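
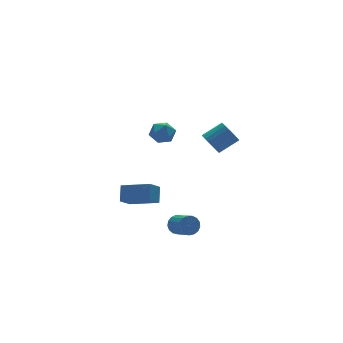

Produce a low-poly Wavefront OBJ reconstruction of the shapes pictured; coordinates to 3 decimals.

v -1.69 2.106 1.776
v -1.356 2.445 1.134
v -1.404 0.935 1.306
v -1.07 1.274 0.664
v -0.722 1.345 1.381
v -0.899 2.068 1.671
v -1.861 1.312 0.769
v -2.038 2.035 1.059
v -1.461 1.954 0.512
v -0.757 1.974 0.89
v -2.003 1.406 1.55
v -1.299 1.426 1.928
v -2.769 2.94 -4.793
v -3.582 2.55 -4.079
v -2.373 3.581 -3.991
v -3.186 3.191 -3.278
v -1.654 1.589 -4.262
v -2.467 1.199 -3.549
v -1.258 2.23 -3.461
v -2.071 1.84 -2.747
v -1.236 -3.23 2.861
v -0.856 -2.961 2.311
v 0.255 -3.1 3.01
v -0.124 -3.37 3.559
v -0.924 -2.714 2.467
v 0.188 -2.853 3.166
v -1.045 -2.557 2.691
v 0.066 -2.696 3.39
v -1.199 -2.516 2.945
v -0.088 -2.655 3.644
v -1.36 -2.599 3.184
v -0.248 -2.738 3.882
v -1.499 -2.791 3.366
v -0.388 -2.93 4.065
v -1.592 -3.059 3.462
v -0.481 -3.198 4.161
v -1.624 -3.356 3.453
v -0.513 -3.495 4.152
v -1.589 -3.632 3.342
v -0.478 -3.771 4.041
v -1.493 -3.838 3.148
v -0.381 -3.978 3.847
v -1.352 -3.94 2.904
v -0.241 -4.079 3.603
v -1.191 -3.918 2.652
v -0.08 -4.057 3.351
v -1.038 -3.778 2.437
v 0.073 -3.917 3.136
v -0.919 -3.543 2.295
v 0.192 -3.682 2.993
v -0.855 -3.254 2.25
v 0.257 -3.393 2.949
v -2.95 -2.864 -2.992
v -2.419 -2.681 -2.705
v -2.34 -3.794 -2.142
v -2.87 -3.976 -2.428
v -2.637 -2.599 -2.513
v -2.557 -3.712 -1.95
v -2.926 -2.578 -2.431
v -2.847 -3.691 -1.867
v -3.221 -2.622 -2.477
v -3.141 -3.735 -1.913
v -3.453 -2.722 -2.641
v -3.374 -3.835 -2.077
v -3.571 -2.854 -2.885
v -3.491 -3.967 -2.322
v -3.546 -2.988 -3.154
v -3.466 -4.101 -2.591
v -3.384 -3.094 -3.386
v -3.305 -4.207 -2.822
v -3.123 -3.147 -3.527
v -3.044 -4.26 -2.964
v -2.822 -3.135 -3.546
v -2.743 -4.248 -2.982
v -2.551 -3.061 -3.438
v -2.471 -4.174 -2.874
v -2.371 -2.942 -3.227
v -2.291 -4.054 -2.664
v -2.323 -2.804 -2.963
v -2.244 -3.917 -2.399
f 1 12 6
f 1 6 2
f 1 2 8
f 1 8 11
f 1 11 12
f 2 6 10
f 6 12 5
f 12 11 3
f 11 8 7
f 8 2 9
f 4 10 5
f 4 5 3
f 4 3 7
f 4 7 9
f 4 9 10
f 5 10 6
f 3 5 12
f 7 3 11
f 9 7 8
f 10 9 2
f 14 16 13
f 17 14 13
f 13 16 15
f 15 17 13
f 14 20 16
f 18 14 17
f 18 20 14
f 16 20 15
f 19 17 15
f 15 20 19
f 19 18 17
f 20 18 19
f 22 21 25
f 22 25 23
f 23 25 26
f 23 26 24
f 25 21 27
f 25 27 26
f 26 27 28
f 26 28 24
f 27 21 29
f 27 29 28
f 28 29 30
f 28 30 24
f 29 21 31
f 29 31 30
f 30 31 32
f 30 32 24
f 31 21 33
f 31 33 32
f 32 33 34
f 32 34 24
f 33 21 35
f 33 35 34
f 34 35 36
f 34 36 24
f 35 21 37
f 35 37 36
f 36 37 38
f 36 38 24
f 37 21 39
f 37 39 38
f 38 39 40
f 38 40 24
f 39 21 41
f 39 41 40
f 40 41 42
f 40 42 24
f 41 21 43
f 41 43 42
f 42 43 44
f 42 44 24
f 43 21 45
f 43 45 44
f 44 45 46
f 44 46 24
f 45 21 47
f 45 47 46
f 46 47 48
f 46 48 24
f 47 21 49
f 47 49 48
f 48 49 50
f 48 50 24
f 49 21 51
f 49 51 50
f 50 51 52
f 50 52 24
f 51 21 22
f 51 22 52
f 52 22 23
f 52 23 24
f 54 53 57
f 54 57 55
f 55 57 58
f 55 58 56
f 57 53 59
f 57 59 58
f 58 59 60
f 58 60 56
f 59 53 61
f 59 61 60
f 60 61 62
f 60 62 56
f 61 53 63
f 61 63 62
f 62 63 64
f 62 64 56
f 63 53 65
f 63 65 64
f 64 65 66
f 64 66 56
f 65 53 67
f 65 67 66
f 66 67 68
f 66 68 56
f 67 53 69
f 67 69 68
f 68 69 70
f 68 70 56
f 69 53 71
f 69 71 70
f 70 71 72
f 70 72 56
f 71 53 73
f 71 73 72
f 72 73 74
f 72 74 56
f 73 53 75
f 73 75 74
f 74 75 76
f 74 76 56
f 75 53 77
f 75 77 76
f 76 77 78
f 76 78 56
f 77 53 79
f 77 79 78
f 78 79 80
f 78 80 56
f 79 53 54
f 79 54 80
f 80 54 55
f 80 55 56



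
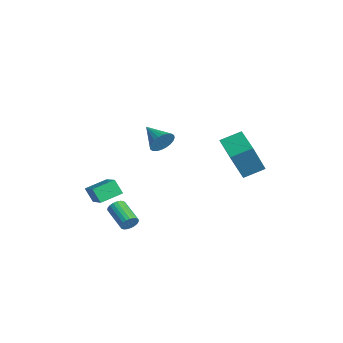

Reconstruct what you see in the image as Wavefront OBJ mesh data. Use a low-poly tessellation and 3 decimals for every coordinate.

v -0.857 -1.243 3.063
v -0.57 -1.572 3.673
v -2.223 -1.557 3.537
v -0.601 -1.296 3.766
v -0.671 -1.012 3.752
v -0.769 -0.764 3.633
v -0.881 -0.588 3.427
v -0.989 -0.512 3.166
v -1.077 -0.548 2.889
v -1.131 -0.689 2.639
v -1.144 -0.915 2.453
v -1.113 -1.19 2.36
v -1.043 -1.474 2.374
v -0.944 -1.723 2.493
v -0.833 -1.898 2.699
v -0.725 -1.974 2.96
v -0.637 -1.939 3.237
v -0.582 -1.797 3.487
v 1.278 -3.895 -1.043
v 1.454 -4.139 -0.631
v 0.077 -4.309 -0.145
v -0.098 -4.065 -0.557
v 1.452 -3.937 -0.565
v 0.075 -4.107 -0.079
v 1.42 -3.728 -0.582
v 0.043 -3.898 -0.097
v 1.364 -3.548 -0.679
v -0.013 -3.718 -0.193
v 1.293 -3.428 -0.839
v -0.084 -3.598 -0.353
v 1.219 -3.389 -1.034
v -0.158 -3.558 -0.548
v 1.156 -3.437 -1.23
v -0.221 -3.607 -0.744
v 1.114 -3.564 -1.394
v -0.263 -3.734 -0.909
v 1.1 -3.749 -1.498
v -0.277 -3.919 -1.012
v 1.117 -3.959 -1.523
v -0.26 -4.129 -1.037
v 1.162 -4.158 -1.464
v -0.215 -4.327 -0.978
v 1.227 -4.311 -1.333
v -0.15 -4.481 -0.847
v 1.301 -4.393 -1.152
v -0.076 -4.562 -0.666
v 1.371 -4.388 -0.952
v -0.006 -4.558 -0.466
v 1.425 -4.299 -0.768
v 0.048 -4.468 -0.282
v -4.209 -4.243 -1.615
v -2.462 -4.456 -0.584
v -4.272 -2.997 -1.252
v -2.524 -3.21 -0.221
v -3.716 -3.99 -2.399
v -1.968 -4.203 -1.368
v -3.778 -2.744 -2.036
v -2.031 -2.957 -1.005
v -1.357 2.894 0.419
v -0.986 1.985 2.388
v -1.173 4.057 0.921
v -0.802 3.148 2.89
v 0.242 2.792 0.07
v 0.613 1.883 2.039
v 0.426 3.955 0.572
v 0.797 3.046 2.541
f 2 1 4
f 2 4 3
f 4 1 5
f 4 5 3
f 5 1 6
f 5 6 3
f 6 1 7
f 6 7 3
f 7 1 8
f 7 8 3
f 8 1 9
f 8 9 3
f 9 1 10
f 9 10 3
f 10 1 11
f 10 11 3
f 11 1 12
f 11 12 3
f 12 1 13
f 12 13 3
f 13 1 14
f 13 14 3
f 14 1 15
f 14 15 3
f 15 1 16
f 15 16 3
f 16 1 17
f 16 17 3
f 17 1 18
f 17 18 3
f 18 1 2
f 18 2 3
f 20 19 23
f 20 23 21
f 21 23 24
f 21 24 22
f 23 19 25
f 23 25 24
f 24 25 26
f 24 26 22
f 25 19 27
f 25 27 26
f 26 27 28
f 26 28 22
f 27 19 29
f 27 29 28
f 28 29 30
f 28 30 22
f 29 19 31
f 29 31 30
f 30 31 32
f 30 32 22
f 31 19 33
f 31 33 32
f 32 33 34
f 32 34 22
f 33 19 35
f 33 35 34
f 34 35 36
f 34 36 22
f 35 19 37
f 35 37 36
f 36 37 38
f 36 38 22
f 37 19 39
f 37 39 38
f 38 39 40
f 38 40 22
f 39 19 41
f 39 41 40
f 40 41 42
f 40 42 22
f 41 19 43
f 41 43 42
f 42 43 44
f 42 44 22
f 43 19 45
f 43 45 44
f 44 45 46
f 44 46 22
f 45 19 47
f 45 47 46
f 46 47 48
f 46 48 22
f 47 19 49
f 47 49 48
f 48 49 50
f 48 50 22
f 49 19 20
f 49 20 50
f 50 20 21
f 50 21 22
f 52 54 51
f 55 52 51
f 51 54 53
f 53 55 51
f 52 58 54
f 56 52 55
f 56 58 52
f 54 58 53
f 57 55 53
f 53 58 57
f 57 56 55
f 58 56 57
f 60 62 59
f 63 60 59
f 59 62 61
f 61 63 59
f 60 66 62
f 64 60 63
f 64 66 60
f 62 66 61
f 65 63 61
f 61 66 65
f 65 64 63
f 66 64 65



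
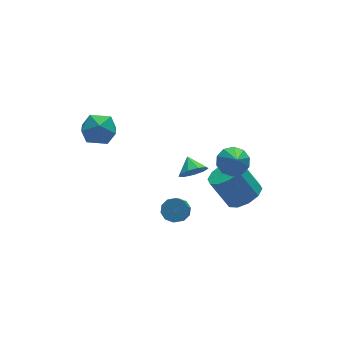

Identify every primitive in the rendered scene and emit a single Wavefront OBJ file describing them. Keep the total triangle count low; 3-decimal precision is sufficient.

v -3.701 1.903 3.071
v -2.68 1.956 3.317
v -3.62 0.204 3.103
v -2.599 0.257 3.349
v -3.324 0.561 4.047
v -3.374 1.611 4.027
v -2.926 0.549 2.393
v -2.976 1.599 2.373
v -2.201 1.119 2.898
v -2.447 1.127 3.92
v -3.853 1.033 2.5
v -4.099 1.041 3.522
v -0.409 -2.169 -1.827
v 0.235 -2.406 -1.691
v -0.366 -3.347 -0.476
v -1.011 -3.111 -0.613
v 0.169 -2.052 -1.45
v -0.433 -2.993 -0.236
v -0.119 -1.744 -1.354
v -0.72 -2.685 -0.139
v -0.517 -1.598 -1.438
v -1.119 -2.539 -0.223
v -0.874 -1.67 -1.671
v -1.476 -2.611 -0.456
v -1.054 -1.933 -1.964
v -1.655 -2.874 -0.749
v -0.987 -2.287 -2.204
v -1.589 -3.228 -0.99
v -0.7 -2.595 -2.301
v -1.301 -3.536 -1.086
v -0.301 -2.741 -2.217
v -0.903 -3.682 -1.002
v 0.056 -2.669 -1.984
v -0.546 -3.61 -0.769
v 3.338 -2.323 -2.185
v 4.105 -1.592 -2.22
v 3.409 -0.787 -0.67
v 2.642 -1.517 -0.635
v 3.596 -1.367 -2.565
v 2.9 -0.562 -1.016
v 2.988 -1.508 -2.765
v 2.292 -0.703 -1.216
v 2.514 -1.959 -2.744
v 1.818 -1.154 -1.194
v 2.355 -2.55 -2.509
v 1.658 -1.744 -0.959
v 2.571 -3.053 -2.15
v 1.875 -2.248 -0.6
v 3.08 -3.278 -1.804
v 2.384 -2.473 -0.255
v 3.688 -3.137 -1.604
v 2.992 -2.332 -0.055
v 4.162 -2.686 -1.626
v 3.466 -1.881 -0.076
v 4.322 -2.096 -1.861
v 3.625 -1.29 -0.311
v 2.282 -2.967 1.813
v 3.004 -2.715 2.208
v 1.978 -3.933 2.987
v 2.609 -2.397 2.368
v 2.09 -2.296 2.316
v 1.644 -2.452 2.072
v 1.442 -2.804 1.729
v 1.561 -3.219 1.419
v 1.956 -3.537 1.259
v 2.475 -3.638 1.311
v 2.921 -3.482 1.555
v 3.123 -3.13 1.898
v 1.93 0.679 -2.343
v 2.609 0.869 -2.781
v 2.01 1.561 -1.837
v 2.145 1.062 -3.046
v 1.582 1.076 -2.982
v 1.181 0.904 -2.619
v 1.131 0.627 -2.126
v 1.455 0.374 -1.734
v 2.001 0.263 -1.628
v 2.515 0.347 -1.855
v 2.754 0.586 -2.311
f 1 12 6
f 1 6 2
f 1 2 8
f 1 8 11
f 1 11 12
f 2 6 10
f 6 12 5
f 12 11 3
f 11 8 7
f 8 2 9
f 4 10 5
f 4 5 3
f 4 3 7
f 4 7 9
f 4 9 10
f 5 10 6
f 3 5 12
f 7 3 11
f 9 7 8
f 10 9 2
f 14 13 17
f 14 17 15
f 15 17 18
f 15 18 16
f 17 13 19
f 17 19 18
f 18 19 20
f 18 20 16
f 19 13 21
f 19 21 20
f 20 21 22
f 20 22 16
f 21 13 23
f 21 23 22
f 22 23 24
f 22 24 16
f 23 13 25
f 23 25 24
f 24 25 26
f 24 26 16
f 25 13 27
f 25 27 26
f 26 27 28
f 26 28 16
f 27 13 29
f 27 29 28
f 28 29 30
f 28 30 16
f 29 13 31
f 29 31 30
f 30 31 32
f 30 32 16
f 31 13 33
f 31 33 32
f 32 33 34
f 32 34 16
f 33 13 14
f 33 14 34
f 34 14 15
f 34 15 16
f 36 35 39
f 36 39 37
f 37 39 40
f 37 40 38
f 39 35 41
f 39 41 40
f 40 41 42
f 40 42 38
f 41 35 43
f 41 43 42
f 42 43 44
f 42 44 38
f 43 35 45
f 43 45 44
f 44 45 46
f 44 46 38
f 45 35 47
f 45 47 46
f 46 47 48
f 46 48 38
f 47 35 49
f 47 49 48
f 48 49 50
f 48 50 38
f 49 35 51
f 49 51 50
f 50 51 52
f 50 52 38
f 51 35 53
f 51 53 52
f 52 53 54
f 52 54 38
f 53 35 55
f 53 55 54
f 54 55 56
f 54 56 38
f 55 35 36
f 55 36 56
f 56 36 37
f 56 37 38
f 58 57 60
f 58 60 59
f 60 57 61
f 60 61 59
f 61 57 62
f 61 62 59
f 62 57 63
f 62 63 59
f 63 57 64
f 63 64 59
f 64 57 65
f 64 65 59
f 65 57 66
f 65 66 59
f 66 57 67
f 66 67 59
f 67 57 68
f 67 68 59
f 68 57 58
f 68 58 59
f 70 69 72
f 70 72 71
f 72 69 73
f 72 73 71
f 73 69 74
f 73 74 71
f 74 69 75
f 74 75 71
f 75 69 76
f 75 76 71
f 76 69 77
f 76 77 71
f 77 69 78
f 77 78 71
f 78 69 79
f 78 79 71
f 79 69 70
f 79 70 71



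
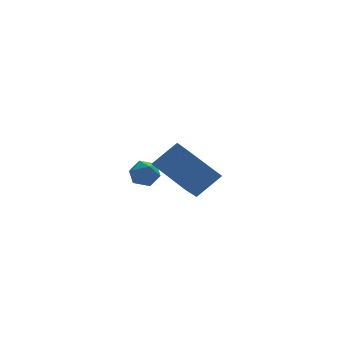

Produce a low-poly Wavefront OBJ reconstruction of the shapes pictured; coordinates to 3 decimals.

v 2.125 3.425 -1.589
v 2.615 3.419 -2.233
v 2.905 2.561 -0.987
v 3.395 2.555 -1.631
v 3.347 3.215 -1.165
v 2.865 3.749 -1.537
v 2.655 2.231 -1.683
v 2.173 2.765 -2.055
v 2.943 2.681 -2.291
v 3.371 3.289 -1.971
v 2.149 2.691 -1.249
v 2.577 3.299 -0.929
v 3.941 -2.394 -0.677
v 3.223 -3.536 0.341
v 2.812 -0.85 0.26
v 2.094 -1.992 1.278
v 5.086 -2.188 0.362
v 4.368 -3.33 1.38
v 3.957 -0.644 1.299
v 3.239 -1.786 2.317
f 1 12 6
f 1 6 2
f 1 2 8
f 1 8 11
f 1 11 12
f 2 6 10
f 6 12 5
f 12 11 3
f 11 8 7
f 8 2 9
f 4 10 5
f 4 5 3
f 4 3 7
f 4 7 9
f 4 9 10
f 5 10 6
f 3 5 12
f 7 3 11
f 9 7 8
f 10 9 2
f 14 16 13
f 17 14 13
f 13 16 15
f 15 17 13
f 14 20 16
f 18 14 17
f 18 20 14
f 16 20 15
f 19 17 15
f 15 20 19
f 19 18 17
f 20 18 19



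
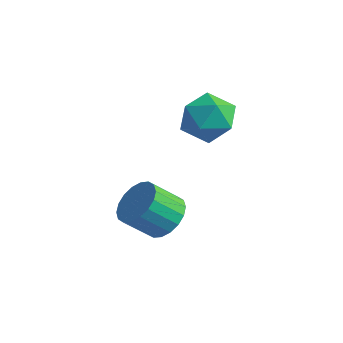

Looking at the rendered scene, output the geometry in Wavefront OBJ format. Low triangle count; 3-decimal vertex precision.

v 0.27 -0.14 -2.219
v 1.09 -0.108 -1.722
v 0.531 -0.988 -0.743
v -0.29 -1.02 -1.241
v 0.866 0.217 -1.557
v 0.307 -0.663 -0.579
v 0.525 0.471 -1.524
v -0.035 -0.409 -0.546
v 0.132 0.604 -1.629
v -0.427 -0.276 -0.65
v -0.233 0.59 -1.85
v -0.792 -0.29 -0.872
v -0.498 0.431 -2.145
v -1.058 -0.449 -1.166
v -0.612 0.159 -2.454
v -1.171 -0.721 -1.476
v -0.551 -0.172 -2.717
v -1.11 -1.052 -1.738
v -0.327 -0.497 -2.881
v -0.886 -1.377 -1.903
v 0.015 -0.751 -2.914
v -0.545 -1.631 -1.936
v 0.407 -0.884 -2.81
v -0.152 -1.764 -1.831
v 0.772 -0.87 -2.588
v 0.213 -1.75 -1.61
v 1.038 -0.711 -2.294
v 0.478 -1.591 -1.315
v 1.151 -0.439 -1.984
v 0.592 -1.319 -1.006
v -0.201 2.836 1.758
v 0.783 2.763 2.298
v -0.183 1.037 1.482
v 0.801 0.964 2.022
v -0.135 1.219 2.591
v -0.147 2.331 2.762
v 0.747 1.469 1.018
v 0.735 2.581 1.189
v 1.369 1.918 1.841
v 0.824 1.764 2.813
v -0.224 2.036 0.967
v -0.769 1.882 1.939
f 2 1 5
f 2 5 3
f 3 5 6
f 3 6 4
f 5 1 7
f 5 7 6
f 6 7 8
f 6 8 4
f 7 1 9
f 7 9 8
f 8 9 10
f 8 10 4
f 9 1 11
f 9 11 10
f 10 11 12
f 10 12 4
f 11 1 13
f 11 13 12
f 12 13 14
f 12 14 4
f 13 1 15
f 13 15 14
f 14 15 16
f 14 16 4
f 15 1 17
f 15 17 16
f 16 17 18
f 16 18 4
f 17 1 19
f 17 19 18
f 18 19 20
f 18 20 4
f 19 1 21
f 19 21 20
f 20 21 22
f 20 22 4
f 21 1 23
f 21 23 22
f 22 23 24
f 22 24 4
f 23 1 25
f 23 25 24
f 24 25 26
f 24 26 4
f 25 1 27
f 25 27 26
f 26 27 28
f 26 28 4
f 27 1 29
f 27 29 28
f 28 29 30
f 28 30 4
f 29 1 2
f 29 2 30
f 30 2 3
f 30 3 4
f 31 42 36
f 31 36 32
f 31 32 38
f 31 38 41
f 31 41 42
f 32 36 40
f 36 42 35
f 42 41 33
f 41 38 37
f 38 32 39
f 34 40 35
f 34 35 33
f 34 33 37
f 34 37 39
f 34 39 40
f 35 40 36
f 33 35 42
f 37 33 41
f 39 37 38
f 40 39 32



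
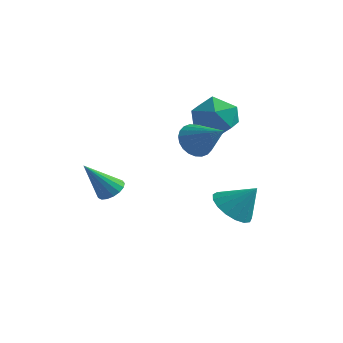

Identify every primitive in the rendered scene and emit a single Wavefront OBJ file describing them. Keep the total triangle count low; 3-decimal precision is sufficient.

v 0.898 0.214 2.152
v 1.301 0.662 1.611
v 2.342 -0.054 3.008
v 1.217 0.881 1.822
v 1.084 0.999 2.084
v 0.922 0.997 2.355
v 0.757 0.876 2.596
v 0.613 0.654 2.769
v 0.513 0.365 2.848
v 0.471 0.053 2.822
v 0.494 -0.235 2.693
v 0.579 -0.454 2.482
v 0.712 -0.572 2.22
v 0.874 -0.57 1.949
v 1.039 -0.449 1.708
v 1.182 -0.227 1.535
v 1.283 0.062 1.456
v 1.324 0.374 1.482
v 1.459 1.817 -1.713
v 2.203 1.928 -2.342
v 2.341 2.183 -0.607
v 2.005 2.354 -2.325
v 1.683 2.656 -2.168
v 1.31 2.766 -1.907
v 0.97 2.659 -1.601
v 0.743 2.359 -1.321
v 0.68 1.935 -1.13
v 0.796 1.484 -1.073
v 1.063 1.11 -1.163
v 1.421 0.897 -1.378
v 1.788 0.895 -1.67
v 2.08 1.105 -1.972
v 2.23 1.478 -2.214
v -1.199 -2.213 -0.096
v -0.775 -1.941 0.248
v -1.741 -3.127 1.296
v -1.008 -1.766 0.273
v -1.284 -1.694 0.212
v -1.541 -1.74 0.082
v -1.719 -1.895 -0.09
v -1.779 -2.123 -0.262
v -1.705 -2.372 -0.397
v -1.516 -2.584 -0.462
v -1.254 -2.711 -0.444
v -0.979 -2.725 -0.345
v -0.755 -2.621 -0.19
v -0.632 -2.424 -0.013
v -0.64 -2.178 0.145
v 0.587 2.693 3.336
v 1.454 2.09 3.452
v -0.114 1.49 2.328
v 0.753 0.887 2.444
v 0.101 1.046 3.268
v 0.535 1.789 3.891
v 0.805 1.791 1.889
v 1.239 2.534 2.512
v 1.589 1.532 2.558
v 1.153 1.072 3.41
v 0.187 2.508 2.37
v -0.249 2.048 3.222
f 2 1 4
f 2 4 3
f 4 1 5
f 4 5 3
f 5 1 6
f 5 6 3
f 6 1 7
f 6 7 3
f 7 1 8
f 7 8 3
f 8 1 9
f 8 9 3
f 9 1 10
f 9 10 3
f 10 1 11
f 10 11 3
f 11 1 12
f 11 12 3
f 12 1 13
f 12 13 3
f 13 1 14
f 13 14 3
f 14 1 15
f 14 15 3
f 15 1 16
f 15 16 3
f 16 1 17
f 16 17 3
f 17 1 18
f 17 18 3
f 18 1 2
f 18 2 3
f 20 19 22
f 20 22 21
f 22 19 23
f 22 23 21
f 23 19 24
f 23 24 21
f 24 19 25
f 24 25 21
f 25 19 26
f 25 26 21
f 26 19 27
f 26 27 21
f 27 19 28
f 27 28 21
f 28 19 29
f 28 29 21
f 29 19 30
f 29 30 21
f 30 19 31
f 30 31 21
f 31 19 32
f 31 32 21
f 32 19 33
f 32 33 21
f 33 19 20
f 33 20 21
f 35 34 37
f 35 37 36
f 37 34 38
f 37 38 36
f 38 34 39
f 38 39 36
f 39 34 40
f 39 40 36
f 40 34 41
f 40 41 36
f 41 34 42
f 41 42 36
f 42 34 43
f 42 43 36
f 43 34 44
f 43 44 36
f 44 34 45
f 44 45 36
f 45 34 46
f 45 46 36
f 46 34 47
f 46 47 36
f 47 34 48
f 47 48 36
f 48 34 35
f 48 35 36
f 49 60 54
f 49 54 50
f 49 50 56
f 49 56 59
f 49 59 60
f 50 54 58
f 54 60 53
f 60 59 51
f 59 56 55
f 56 50 57
f 52 58 53
f 52 53 51
f 52 51 55
f 52 55 57
f 52 57 58
f 53 58 54
f 51 53 60
f 55 51 59
f 57 55 56
f 58 57 50



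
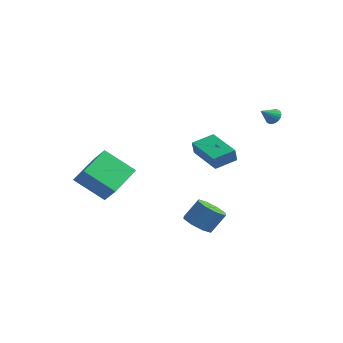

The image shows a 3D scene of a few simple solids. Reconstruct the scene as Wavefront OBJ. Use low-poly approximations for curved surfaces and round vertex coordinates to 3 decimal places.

v 2.713 -1.314 -3.371
v 3.126 -0.716 -3.885
v 3.56 -0.069 -2.783
v 3.147 -0.666 -2.269
v 2.485 -0.536 -3.739
v 2.92 0.112 -2.637
v 1.978 -0.811 -3.377
v 2.413 -0.163 -2.275
v 1.901 -1.381 -3.011
v 2.336 -0.733 -1.91
v 2.3 -1.911 -2.857
v 2.734 -1.264 -1.755
v 2.94 -2.092 -3.003
v 3.375 -1.444 -1.901
v 3.447 -1.817 -3.365
v 3.882 -1.169 -2.263
v 3.524 -1.247 -3.73
v 3.959 -0.599 -2.629
v 0.359 1.365 0.196
v 0.45 1.075 1.001
v 0.844 2.547 0.566
v 0.936 2.257 1.371
v 2.264 0.723 -0.251
v 2.356 0.433 0.554
v 2.75 1.905 0.119
v 2.841 1.615 0.924
v -1.328 -3.749 -1.93
v -2.801 -4.467 -0.666
v -1.569 -1.871 -1.144
v -3.042 -2.589 0.121
v -0.358 -4.031 -0.961
v -1.831 -4.749 0.304
v -0.599 -2.153 -0.174
v -2.072 -2.871 1.09
v 3.846 3.488 2.984
v 4.318 3.294 2.885
v 3.634 2.672 3.576
v 4.354 3.413 3.062
v 4.303 3.545 3.226
v 4.172 3.667 3.347
v 3.985 3.758 3.406
v 3.774 3.802 3.392
v 3.575 3.793 3.308
v 3.423 3.73 3.167
v 3.344 3.626 2.995
v 3.352 3.498 2.821
v 3.445 3.368 2.675
v 3.607 3.259 2.583
v 3.811 3.19 2.56
v 4.02 3.172 2.61
v 4.2 3.209 2.725
f 2 1 5
f 2 5 3
f 3 5 6
f 3 6 4
f 5 1 7
f 5 7 6
f 6 7 8
f 6 8 4
f 7 1 9
f 7 9 8
f 8 9 10
f 8 10 4
f 9 1 11
f 9 11 10
f 10 11 12
f 10 12 4
f 11 1 13
f 11 13 12
f 12 13 14
f 12 14 4
f 13 1 15
f 13 15 14
f 14 15 16
f 14 16 4
f 15 1 17
f 15 17 16
f 16 17 18
f 16 18 4
f 17 1 2
f 17 2 18
f 18 2 3
f 18 3 4
f 20 22 19
f 23 20 19
f 19 22 21
f 21 23 19
f 20 26 22
f 24 20 23
f 24 26 20
f 22 26 21
f 25 23 21
f 21 26 25
f 25 24 23
f 26 24 25
f 28 30 27
f 31 28 27
f 27 30 29
f 29 31 27
f 28 34 30
f 32 28 31
f 32 34 28
f 30 34 29
f 33 31 29
f 29 34 33
f 33 32 31
f 34 32 33
f 36 35 38
f 36 38 37
f 38 35 39
f 38 39 37
f 39 35 40
f 39 40 37
f 40 35 41
f 40 41 37
f 41 35 42
f 41 42 37
f 42 35 43
f 42 43 37
f 43 35 44
f 43 44 37
f 44 35 45
f 44 45 37
f 45 35 46
f 45 46 37
f 46 35 47
f 46 47 37
f 47 35 48
f 47 48 37
f 48 35 49
f 48 49 37
f 49 35 50
f 49 50 37
f 50 35 51
f 50 51 37
f 51 35 36
f 51 36 37



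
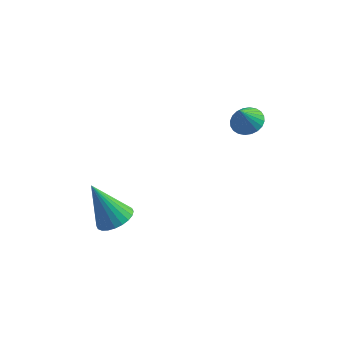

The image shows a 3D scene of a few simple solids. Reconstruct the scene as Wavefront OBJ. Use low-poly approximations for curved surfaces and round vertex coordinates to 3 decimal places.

v -1.026 -3.723 -2.016
v -0.296 -3.755 -1.6
v -2.034 -3.477 -0.224
v -0.322 -3.433 -1.659
v -0.455 -3.156 -1.772
v -0.675 -2.965 -1.922
v -0.949 -2.889 -2.086
v -1.234 -2.94 -2.24
v -1.487 -3.11 -2.359
v -1.67 -3.374 -2.426
v -1.755 -3.69 -2.431
v -1.729 -4.012 -2.372
v -1.596 -4.289 -2.259
v -1.376 -4.48 -2.109
v -1.103 -4.556 -1.945
v -0.818 -4.505 -1.791
v -0.564 -4.335 -1.672
v -0.381 -4.071 -1.605
v 3.855 -1.408 3.251
v 4.362 -1.901 3.187
v 3.605 -1.792 4.229
v 4.503 -1.694 3.305
v 4.545 -1.443 3.414
v 4.483 -1.187 3.499
v 4.325 -0.964 3.546
v 4.095 -0.809 3.548
v 3.829 -0.745 3.505
v 3.567 -0.782 3.423
v 3.349 -0.915 3.315
v 3.208 -1.122 3.197
v 3.165 -1.373 3.088
v 3.228 -1.629 3.003
v 3.386 -1.852 2.956
v 3.616 -2.007 2.954
v 3.882 -2.071 2.998
v 4.144 -2.034 3.079
f 2 1 4
f 2 4 3
f 4 1 5
f 4 5 3
f 5 1 6
f 5 6 3
f 6 1 7
f 6 7 3
f 7 1 8
f 7 8 3
f 8 1 9
f 8 9 3
f 9 1 10
f 9 10 3
f 10 1 11
f 10 11 3
f 11 1 12
f 11 12 3
f 12 1 13
f 12 13 3
f 13 1 14
f 13 14 3
f 14 1 15
f 14 15 3
f 15 1 16
f 15 16 3
f 16 1 17
f 16 17 3
f 17 1 18
f 17 18 3
f 18 1 2
f 18 2 3
f 20 19 22
f 20 22 21
f 22 19 23
f 22 23 21
f 23 19 24
f 23 24 21
f 24 19 25
f 24 25 21
f 25 19 26
f 25 26 21
f 26 19 27
f 26 27 21
f 27 19 28
f 27 28 21
f 28 19 29
f 28 29 21
f 29 19 30
f 29 30 21
f 30 19 31
f 30 31 21
f 31 19 32
f 31 32 21
f 32 19 33
f 32 33 21
f 33 19 34
f 33 34 21
f 34 19 35
f 34 35 21
f 35 19 36
f 35 36 21
f 36 19 20
f 36 20 21



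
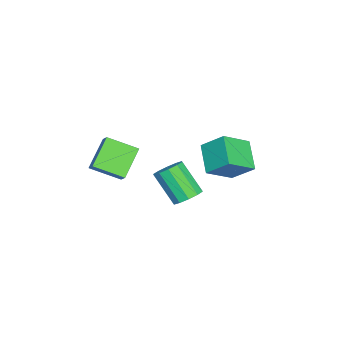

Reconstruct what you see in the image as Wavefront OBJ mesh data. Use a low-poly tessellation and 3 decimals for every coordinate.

v 1.899 3.943 0.7
v 0.503 3.285 1.719
v 2.084 5.168 1.744
v 0.687 4.509 2.763
v 3.113 2.911 1.697
v 1.716 2.252 2.716
v 3.297 4.135 2.741
v 1.901 3.477 3.76
v 2.368 -1.772 -0.233
v 2.713 -3.392 0.569
v 0.802 -1.496 0.997
v 1.147 -3.116 1.798
v 2.853 -1.404 0.302
v 3.198 -3.024 1.103
v 1.287 -1.128 1.531
v 1.632 -2.748 2.333
v 1.063 1.421 -1.916
v 1.791 1.668 -1.469
v 1.206 0.406 0.183
v 0.477 0.159 -0.264
v 1.388 2.02 -1.344
v 0.803 0.758 0.309
v 0.86 2.143 -1.437
v 0.275 0.881 0.216
v 0.409 1.99 -1.713
v -0.176 0.728 -0.061
v 0.208 1.62 -2.067
v -0.377 0.358 -0.414
v 0.334 1.174 -2.363
v -0.251 -0.088 -0.711
v 0.737 0.822 -2.489
v 0.152 -0.44 -0.836
v 1.265 0.699 -2.396
v 0.68 -0.563 -0.743
v 1.716 0.852 -2.119
v 1.131 -0.41 -0.467
v 1.917 1.222 -1.766
v 1.332 -0.04 -0.113
f 2 4 1
f 5 2 1
f 1 4 3
f 3 5 1
f 2 8 4
f 6 2 5
f 6 8 2
f 4 8 3
f 7 5 3
f 3 8 7
f 7 6 5
f 8 6 7
f 10 12 9
f 13 10 9
f 9 12 11
f 11 13 9
f 10 16 12
f 14 10 13
f 14 16 10
f 12 16 11
f 15 13 11
f 11 16 15
f 15 14 13
f 16 14 15
f 18 17 21
f 18 21 19
f 19 21 22
f 19 22 20
f 21 17 23
f 21 23 22
f 22 23 24
f 22 24 20
f 23 17 25
f 23 25 24
f 24 25 26
f 24 26 20
f 25 17 27
f 25 27 26
f 26 27 28
f 26 28 20
f 27 17 29
f 27 29 28
f 28 29 30
f 28 30 20
f 29 17 31
f 29 31 30
f 30 31 32
f 30 32 20
f 31 17 33
f 31 33 32
f 32 33 34
f 32 34 20
f 33 17 35
f 33 35 34
f 34 35 36
f 34 36 20
f 35 17 37
f 35 37 36
f 36 37 38
f 36 38 20
f 37 17 18
f 37 18 38
f 38 18 19
f 38 19 20



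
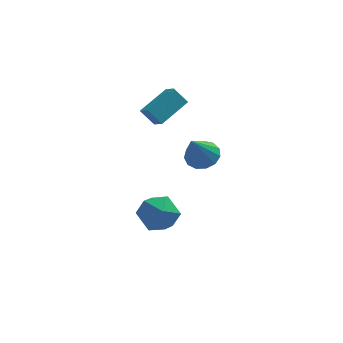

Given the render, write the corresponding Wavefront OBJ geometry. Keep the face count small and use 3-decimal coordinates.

v -2.58 2.309 2.276
v -2.242 1.683 2.723
v -3.221 2.52 3.054
v -2.883 1.894 3.502
v -1.377 3.446 2.958
v -1.039 2.82 3.406
v -2.018 3.657 3.737
v -1.68 3.031 4.184
v -0.589 -1.384 2.713
v 0.174 -1.669 2.806
v -1.111 -2.276 4.247
v 0.156 -1.268 3.034
v -0.098 -0.903 3.16
v -0.508 -0.691 3.143
v -0.944 -0.699 2.991
v -1.267 -0.924 2.75
v -1.375 -1.296 2.497
v -1.234 -1.695 2.313
v -0.888 -1.996 2.256
v -0.447 -2.102 2.344
v -0.051 -1.98 2.549
v -2.743 1.218 -1.976
v -1.72 1.011 -2.397
v -3.22 -0.511 -2.283
v -2.197 -0.718 -2.704
v -2.322 -0.513 -1.605
v -2.027 0.556 -1.415
v -2.913 -0.056 -3.265
v -2.618 1.013 -3.075
v -1.826 0.224 -3.194
v -1.46 -0.059 -2.168
v -3.48 0.559 -2.512
v -3.114 0.276 -1.486
f 2 4 1
f 5 2 1
f 1 4 3
f 3 5 1
f 2 8 4
f 6 2 5
f 6 8 2
f 4 8 3
f 7 5 3
f 3 8 7
f 7 6 5
f 8 6 7
f 10 9 12
f 10 12 11
f 12 9 13
f 12 13 11
f 13 9 14
f 13 14 11
f 14 9 15
f 14 15 11
f 15 9 16
f 15 16 11
f 16 9 17
f 16 17 11
f 17 9 18
f 17 18 11
f 18 9 19
f 18 19 11
f 19 9 20
f 19 20 11
f 20 9 21
f 20 21 11
f 21 9 10
f 21 10 11
f 22 33 27
f 22 27 23
f 22 23 29
f 22 29 32
f 22 32 33
f 23 27 31
f 27 33 26
f 33 32 24
f 32 29 28
f 29 23 30
f 25 31 26
f 25 26 24
f 25 24 28
f 25 28 30
f 25 30 31
f 26 31 27
f 24 26 33
f 28 24 32
f 30 28 29
f 31 30 23



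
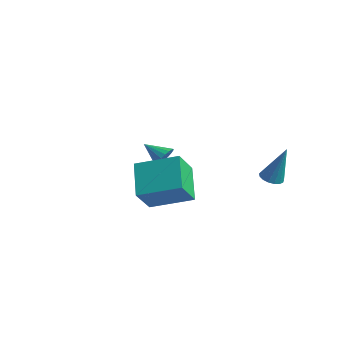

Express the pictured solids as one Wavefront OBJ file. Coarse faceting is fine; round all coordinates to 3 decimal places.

v 0.628 -4.212 1.847
v 0.887 -5.221 3.101
v -0.6 -3.217 2.901
v -0.34 -4.225 4.155
v 2.18 -2.995 2.505
v 2.44 -4.003 3.759
v 0.953 -1.999 3.559
v 1.212 -3.008 4.813
v 2.922 0.939 2.65
v 3.43 1.146 2.462
v 3.478 1.281 4.53
v 3.266 1.37 2.47
v 3.023 1.495 2.519
v 2.757 1.492 2.598
v 2.529 1.363 2.689
v 2.391 1.137 2.771
v 2.374 0.865 2.825
v 2.483 0.61 2.84
v 2.693 0.431 2.81
v 2.955 0.367 2.744
v 3.21 0.435 2.657
v 3.398 0.618 2.568
v 3.478 0.875 2.497
v -2.871 -0.096 1.938
v -2.515 -0.382 2.386
v -3.909 -0.444 2.542
v -2.544 -0.118 2.488
v -2.638 0.151 2.481
v -2.779 0.371 2.367
v -2.937 0.498 2.167
v -3.083 0.508 1.923
v -3.186 0.398 1.681
v -3.227 0.191 1.491
v -3.198 -0.074 1.389
v -3.104 -0.343 1.396
v -2.964 -0.562 1.51
v -2.805 -0.69 1.709
v -2.659 -0.7 1.954
v -2.556 -0.59 2.196
f 2 4 1
f 5 2 1
f 1 4 3
f 3 5 1
f 2 8 4
f 6 2 5
f 6 8 2
f 4 8 3
f 7 5 3
f 3 8 7
f 7 6 5
f 8 6 7
f 10 9 12
f 10 12 11
f 12 9 13
f 12 13 11
f 13 9 14
f 13 14 11
f 14 9 15
f 14 15 11
f 15 9 16
f 15 16 11
f 16 9 17
f 16 17 11
f 17 9 18
f 17 18 11
f 18 9 19
f 18 19 11
f 19 9 20
f 19 20 11
f 20 9 21
f 20 21 11
f 21 9 22
f 21 22 11
f 22 9 23
f 22 23 11
f 23 9 10
f 23 10 11
f 25 24 27
f 25 27 26
f 27 24 28
f 27 28 26
f 28 24 29
f 28 29 26
f 29 24 30
f 29 30 26
f 30 24 31
f 30 31 26
f 31 24 32
f 31 32 26
f 32 24 33
f 32 33 26
f 33 24 34
f 33 34 26
f 34 24 35
f 34 35 26
f 35 24 36
f 35 36 26
f 36 24 37
f 36 37 26
f 37 24 38
f 37 38 26
f 38 24 39
f 38 39 26
f 39 24 25
f 39 25 26



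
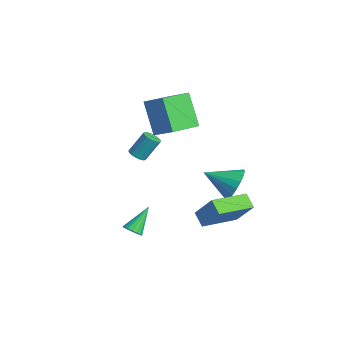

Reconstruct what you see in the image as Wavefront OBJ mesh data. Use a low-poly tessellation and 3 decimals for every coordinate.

v -3.356 0.247 -1.141
v -2.951 -0.045 -0.965
v -2.878 0.781 0.237
v -3.284 1.073 0.061
v -2.839 0.139 -1.098
v -2.766 0.965 0.104
v -2.846 0.349 -1.242
v -2.773 1.175 -0.04
v -2.97 0.535 -1.362
v -2.897 1.361 -0.16
v -3.182 0.655 -1.431
v -3.11 1.481 -0.23
v -3.434 0.681 -1.435
v -3.362 1.507 -0.233
v -3.669 0.608 -1.37
v -3.596 1.434 -0.169
v -3.832 0.453 -1.254
v -3.759 1.279 -0.052
v -3.885 0.25 -1.111
v -3.813 1.076 0.091
v -3.818 0.047 -0.975
v -3.746 0.873 0.226
v -3.645 -0.111 -0.877
v -3.572 0.715 0.324
v -3.406 -0.186 -0.84
v -3.333 0.64 0.362
v -3.155 -0.163 -0.871
v -3.083 0.663 0.33
v 2.905 -2.792 -1.793
v 3.4 -2.576 -1.775
v 2.375 -1.668 -0.707
v 3.283 -2.447 -1.965
v 3.08 -2.397 -2.117
v 2.836 -2.437 -2.194
v 2.609 -2.558 -2.179
v 2.449 -2.733 -2.076
v 2.394 -2.922 -1.908
v 2.456 -3.08 -1.714
v 2.62 -3.173 -1.537
v 2.851 -3.178 -1.42
v 3.093 -3.095 -1.388
v 3.293 -2.942 -1.448
v 3.403 -2.755 -1.588
v -0.567 4.527 -2.949
v 0.191 4.449 -2.184
v -1.493 3.153 -2.171
v -0.118 4.765 -1.996
v -0.517 5.033 -1.997
v -0.926 5.201 -2.186
v -1.263 5.236 -2.526
v -1.463 5.13 -2.95
v -1.485 4.904 -3.374
v -1.326 4.604 -3.714
v -1.016 4.289 -3.902
v -0.617 4.02 -3.902
v -0.209 3.852 -3.713
v 0.129 3.818 -3.372
v 0.329 3.923 -2.948
v 0.351 4.149 -2.524
v 2.132 0.923 -2.153
v 3.098 1.361 -0.698
v 1.781 3.007 -2.547
v 2.746 3.445 -1.092
v 2.894 0.955 -2.668
v 3.859 1.393 -1.213
v 2.542 3.039 -3.062
v 3.508 3.477 -1.607
v -3.762 0.818 2.541
v -2.712 1.399 3.261
v -4.441 2.62 2.077
v -3.39 3.201 2.798
v -2.53 0.819 0.742
v -1.479 1.4 1.463
v -3.208 2.621 0.279
v -2.158 3.202 0.999
f 2 1 5
f 2 5 3
f 3 5 6
f 3 6 4
f 5 1 7
f 5 7 6
f 6 7 8
f 6 8 4
f 7 1 9
f 7 9 8
f 8 9 10
f 8 10 4
f 9 1 11
f 9 11 10
f 10 11 12
f 10 12 4
f 11 1 13
f 11 13 12
f 12 13 14
f 12 14 4
f 13 1 15
f 13 15 14
f 14 15 16
f 14 16 4
f 15 1 17
f 15 17 16
f 16 17 18
f 16 18 4
f 17 1 19
f 17 19 18
f 18 19 20
f 18 20 4
f 19 1 21
f 19 21 20
f 20 21 22
f 20 22 4
f 21 1 23
f 21 23 22
f 22 23 24
f 22 24 4
f 23 1 25
f 23 25 24
f 24 25 26
f 24 26 4
f 25 1 27
f 25 27 26
f 26 27 28
f 26 28 4
f 27 1 2
f 27 2 28
f 28 2 3
f 28 3 4
f 30 29 32
f 30 32 31
f 32 29 33
f 32 33 31
f 33 29 34
f 33 34 31
f 34 29 35
f 34 35 31
f 35 29 36
f 35 36 31
f 36 29 37
f 36 37 31
f 37 29 38
f 37 38 31
f 38 29 39
f 38 39 31
f 39 29 40
f 39 40 31
f 40 29 41
f 40 41 31
f 41 29 42
f 41 42 31
f 42 29 43
f 42 43 31
f 43 29 30
f 43 30 31
f 45 44 47
f 45 47 46
f 47 44 48
f 47 48 46
f 48 44 49
f 48 49 46
f 49 44 50
f 49 50 46
f 50 44 51
f 50 51 46
f 51 44 52
f 51 52 46
f 52 44 53
f 52 53 46
f 53 44 54
f 53 54 46
f 54 44 55
f 54 55 46
f 55 44 56
f 55 56 46
f 56 44 57
f 56 57 46
f 57 44 58
f 57 58 46
f 58 44 59
f 58 59 46
f 59 44 45
f 59 45 46
f 61 63 60
f 64 61 60
f 60 63 62
f 62 64 60
f 61 67 63
f 65 61 64
f 65 67 61
f 63 67 62
f 66 64 62
f 62 67 66
f 66 65 64
f 67 65 66
f 69 71 68
f 72 69 68
f 68 71 70
f 70 72 68
f 69 75 71
f 73 69 72
f 73 75 69
f 71 75 70
f 74 72 70
f 70 75 74
f 74 73 72
f 75 73 74



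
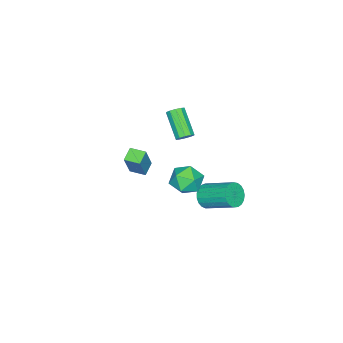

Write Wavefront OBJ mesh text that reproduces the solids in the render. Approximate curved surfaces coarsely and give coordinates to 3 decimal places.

v -0.63 0.453 2.104
v -0.155 0.393 2.375
v -0.995 -0.774 3.587
v -1.47 -0.713 3.316
v -0.322 0.655 2.512
v -1.162 -0.511 3.724
v -0.606 0.841 2.494
v -1.446 -0.326 3.705
v -0.899 0.878 2.326
v -1.74 -0.288 3.538
v -1.09 0.753 2.074
v -1.93 -0.413 3.286
v -1.105 0.514 1.833
v -1.945 -0.653 3.045
v -0.938 0.251 1.696
v -1.778 -0.915 2.908
v -0.654 0.066 1.715
v -1.494 -1.101 2.926
v -0.36 0.028 1.882
v -1.201 -1.138 3.094
v -0.17 0.153 2.134
v -1.01 -1.013 3.346
v 1.265 2.836 1.292
v 2.243 2.815 1.648
v 1.517 1.365 0.512
v 2.495 1.344 0.868
v 1.699 1.226 1.528
v 1.543 2.135 2.01
v 2.217 2.045 0.15
v 2.061 2.954 0.632
v 2.831 2.326 0.942
v 2.511 1.82 1.794
v 1.249 2.36 0.366
v 0.929 1.854 1.218
v 0.503 2.534 -1.217
v 1.054 2.818 -1.738
v 1.069 4.611 -0.743
v 0.517 4.326 -0.223
v 0.765 2.904 -1.888
v 0.78 4.696 -0.894
v 0.431 2.926 -1.923
v 0.446 4.718 -0.928
v 0.109 2.88 -1.835
v 0.124 4.672 -0.84
v -0.145 2.774 -1.641
v -0.13 4.566 -0.646
v -0.287 2.627 -1.373
v -0.272 4.419 -0.378
v -0.292 2.463 -1.078
v -0.278 4.256 -0.084
v -0.16 2.312 -0.808
v -0.146 4.105 0.187
v 0.086 2.199 -0.608
v 0.101 3.992 0.386
v 0.405 2.144 -0.514
v 0.42 3.937 0.481
v 0.741 2.157 -0.541
v 0.755 3.949 0.454
v 1.035 2.234 -0.685
v 1.05 4.027 0.309
v 1.237 2.364 -0.921
v 1.252 4.156 0.073
v 1.313 2.522 -1.209
v 1.327 4.315 -0.214
v 1.248 2.683 -1.498
v 1.262 4.476 -0.503
v -3.306 -4.594 -4.252
v -2.537 -4.474 -2.551
v -3.457 -3.595 -4.254
v -2.689 -3.475 -2.553
v -2.451 -4.465 -4.647
v -1.683 -4.345 -2.946
v -2.603 -3.466 -4.649
v -1.834 -3.346 -2.948
f 2 1 5
f 2 5 3
f 3 5 6
f 3 6 4
f 5 1 7
f 5 7 6
f 6 7 8
f 6 8 4
f 7 1 9
f 7 9 8
f 8 9 10
f 8 10 4
f 9 1 11
f 9 11 10
f 10 11 12
f 10 12 4
f 11 1 13
f 11 13 12
f 12 13 14
f 12 14 4
f 13 1 15
f 13 15 14
f 14 15 16
f 14 16 4
f 15 1 17
f 15 17 16
f 16 17 18
f 16 18 4
f 17 1 19
f 17 19 18
f 18 19 20
f 18 20 4
f 19 1 21
f 19 21 20
f 20 21 22
f 20 22 4
f 21 1 2
f 21 2 22
f 22 2 3
f 22 3 4
f 23 34 28
f 23 28 24
f 23 24 30
f 23 30 33
f 23 33 34
f 24 28 32
f 28 34 27
f 34 33 25
f 33 30 29
f 30 24 31
f 26 32 27
f 26 27 25
f 26 25 29
f 26 29 31
f 26 31 32
f 27 32 28
f 25 27 34
f 29 25 33
f 31 29 30
f 32 31 24
f 36 35 39
f 36 39 37
f 37 39 40
f 37 40 38
f 39 35 41
f 39 41 40
f 40 41 42
f 40 42 38
f 41 35 43
f 41 43 42
f 42 43 44
f 42 44 38
f 43 35 45
f 43 45 44
f 44 45 46
f 44 46 38
f 45 35 47
f 45 47 46
f 46 47 48
f 46 48 38
f 47 35 49
f 47 49 48
f 48 49 50
f 48 50 38
f 49 35 51
f 49 51 50
f 50 51 52
f 50 52 38
f 51 35 53
f 51 53 52
f 52 53 54
f 52 54 38
f 53 35 55
f 53 55 54
f 54 55 56
f 54 56 38
f 55 35 57
f 55 57 56
f 56 57 58
f 56 58 38
f 57 35 59
f 57 59 58
f 58 59 60
f 58 60 38
f 59 35 61
f 59 61 60
f 60 61 62
f 60 62 38
f 61 35 63
f 61 63 62
f 62 63 64
f 62 64 38
f 63 35 65
f 63 65 64
f 64 65 66
f 64 66 38
f 65 35 36
f 65 36 66
f 66 36 37
f 66 37 38
f 68 70 67
f 71 68 67
f 67 70 69
f 69 71 67
f 68 74 70
f 72 68 71
f 72 74 68
f 70 74 69
f 73 71 69
f 69 74 73
f 73 72 71
f 74 72 73



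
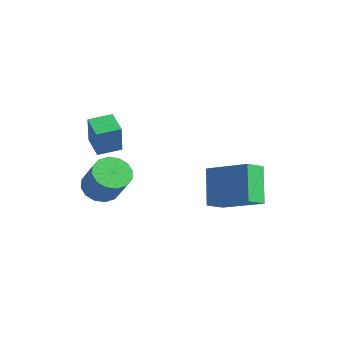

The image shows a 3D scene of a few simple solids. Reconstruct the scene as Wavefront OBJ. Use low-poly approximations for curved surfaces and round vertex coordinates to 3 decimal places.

v 0.145 -2.045 2.042
v 0.41 -2.245 3.185
v 0.391 -1.247 2.125
v 0.656 -1.446 3.267
v 0.964 -2.274 1.813
v 1.229 -2.473 2.955
v 1.21 -1.475 1.895
v 1.475 -1.675 3.038
v 1.796 2.165 -0.2
v 1.856 1.44 0.219
v 3.258 2.715 0.544
v 3.317 1.99 0.963
v 2.603 1.57 -1.343
v 2.662 0.845 -0.924
v 4.064 2.12 -0.599
v 4.124 1.395 -0.18
v 0.637 -1.931 0.034
v 1.158 -2.136 -0.369
v 1.964 -2.234 0.722
v 1.443 -2.029 1.126
v 1.185 -1.78 -0.357
v 1.991 -1.878 0.735
v 1.065 -1.464 -0.24
v 1.871 -1.562 0.852
v 0.83 -1.274 -0.049
v 1.636 -1.372 1.042
v 0.544 -1.26 0.163
v 1.349 -1.358 1.255
v 0.282 -1.425 0.342
v 1.088 -1.523 1.433
v 0.116 -1.726 0.438
v 0.922 -1.824 1.529
v 0.089 -2.082 0.425
v 0.895 -2.18 1.517
v 0.209 -2.398 0.308
v 1.015 -2.496 1.4
v 0.444 -2.588 0.118
v 1.25 -2.686 1.209
v 0.731 -2.602 -0.095
v 1.536 -2.7 0.997
v 0.992 -2.437 -0.273
v 1.798 -2.535 0.818
f 2 4 1
f 5 2 1
f 1 4 3
f 3 5 1
f 2 8 4
f 6 2 5
f 6 8 2
f 4 8 3
f 7 5 3
f 3 8 7
f 7 6 5
f 8 6 7
f 10 12 9
f 13 10 9
f 9 12 11
f 11 13 9
f 10 16 12
f 14 10 13
f 14 16 10
f 12 16 11
f 15 13 11
f 11 16 15
f 15 14 13
f 16 14 15
f 18 17 21
f 18 21 19
f 19 21 22
f 19 22 20
f 21 17 23
f 21 23 22
f 22 23 24
f 22 24 20
f 23 17 25
f 23 25 24
f 24 25 26
f 24 26 20
f 25 17 27
f 25 27 26
f 26 27 28
f 26 28 20
f 27 17 29
f 27 29 28
f 28 29 30
f 28 30 20
f 29 17 31
f 29 31 30
f 30 31 32
f 30 32 20
f 31 17 33
f 31 33 32
f 32 33 34
f 32 34 20
f 33 17 35
f 33 35 34
f 34 35 36
f 34 36 20
f 35 17 37
f 35 37 36
f 36 37 38
f 36 38 20
f 37 17 39
f 37 39 38
f 38 39 40
f 38 40 20
f 39 17 41
f 39 41 40
f 40 41 42
f 40 42 20
f 41 17 18
f 41 18 42
f 42 18 19
f 42 19 20



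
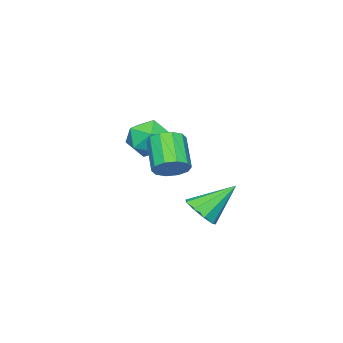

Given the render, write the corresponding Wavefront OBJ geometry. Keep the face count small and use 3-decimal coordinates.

v 1.595 2.032 -4.359
v 1.982 1.748 -3.836
v 0.705 2.808 -3.281
v 2.178 2.17 -3.978
v 2.101 2.526 -4.298
v 1.787 2.652 -4.647
v 1.384 2.487 -4.862
v 1.079 2.109 -4.841
v 1.016 1.695 -4.595
v 1.224 1.439 -4.239
v 1.606 1.46 -3.939
v -1.896 -2.003 -2.608
v -1.581 -1.62 -3.365
v -0.539 -2.42 -2.255
v -0.224 -2.037 -3.012
v -0.541 -1.52 -2.341
v -1.379 -1.262 -2.559
v -0.741 -2.778 -3.061
v -1.579 -2.52 -3.279
v -0.867 -2.099 -3.644
v -0.744 -1.322 -3.2
v -1.376 -2.718 -2.42
v -1.253 -1.941 -1.976
v 0.683 0.225 -3.155
v 1.167 0.296 -2.698
v 0.401 -0.473 -1.767
v -0.083 -0.545 -2.225
v 0.902 0.612 -2.655
v 0.136 -0.157 -1.724
v 0.554 0.78 -2.803
v -0.212 0.01 -1.872
v 0.255 0.735 -3.086
v -0.511 -0.034 -2.155
v 0.119 0.496 -3.395
v -0.647 -0.273 -2.464
v 0.199 0.153 -3.613
v -0.567 -0.616 -2.682
v 0.464 -0.163 -3.656
v -0.302 -0.932 -2.725
v 0.812 -0.33 -3.508
v 0.046 -1.1 -2.577
v 1.111 -0.286 -3.225
v 0.345 -1.055 -2.294
v 1.247 -0.047 -2.916
v 0.481 -0.816 -1.985
f 2 1 4
f 2 4 3
f 4 1 5
f 4 5 3
f 5 1 6
f 5 6 3
f 6 1 7
f 6 7 3
f 7 1 8
f 7 8 3
f 8 1 9
f 8 9 3
f 9 1 10
f 9 10 3
f 10 1 11
f 10 11 3
f 11 1 2
f 11 2 3
f 12 23 17
f 12 17 13
f 12 13 19
f 12 19 22
f 12 22 23
f 13 17 21
f 17 23 16
f 23 22 14
f 22 19 18
f 19 13 20
f 15 21 16
f 15 16 14
f 15 14 18
f 15 18 20
f 15 20 21
f 16 21 17
f 14 16 23
f 18 14 22
f 20 18 19
f 21 20 13
f 25 24 28
f 25 28 26
f 26 28 29
f 26 29 27
f 28 24 30
f 28 30 29
f 29 30 31
f 29 31 27
f 30 24 32
f 30 32 31
f 31 32 33
f 31 33 27
f 32 24 34
f 32 34 33
f 33 34 35
f 33 35 27
f 34 24 36
f 34 36 35
f 35 36 37
f 35 37 27
f 36 24 38
f 36 38 37
f 37 38 39
f 37 39 27
f 38 24 40
f 38 40 39
f 39 40 41
f 39 41 27
f 40 24 42
f 40 42 41
f 41 42 43
f 41 43 27
f 42 24 44
f 42 44 43
f 43 44 45
f 43 45 27
f 44 24 25
f 44 25 45
f 45 25 26
f 45 26 27



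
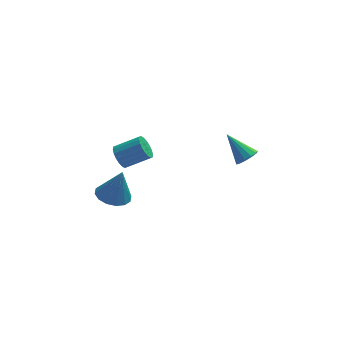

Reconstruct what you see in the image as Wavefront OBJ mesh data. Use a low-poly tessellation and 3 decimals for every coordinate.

v -3.907 -2.984 -0.473
v -3.313 -2.544 -0.648
v -3.513 -2.956 0.933
v -3.606 -2.293 -0.571
v -3.98 -2.227 -0.467
v -4.334 -2.364 -0.365
v -4.574 -2.667 -0.292
v -4.635 -3.055 -0.267
v -4.502 -3.424 -0.297
v -4.209 -3.675 -0.375
v -3.835 -3.74 -0.478
v -3.481 -3.603 -0.58
v -3.24 -3.301 -0.654
v -3.179 -2.913 -0.678
v 1.807 -0.175 -1.033
v 2.276 -0.048 -0.755
v 1.033 0.535 -0.047
v 2.229 0.186 -0.961
v 2.047 0.305 -1.19
v 1.789 0.272 -1.369
v 1.537 0.097 -1.441
v 1.37 -0.164 -1.383
v 1.342 -0.429 -1.214
v 1.462 -0.614 -0.988
v 1.691 -0.659 -0.775
v 1.957 -0.55 -0.645
v 2.175 -0.323 -0.637
v -3.356 1.999 -2.506
v -3.087 2.258 -2.988
v -1.974 2.24 -2.376
v -2.244 1.981 -1.894
v -3.165 2.472 -2.84
v -2.052 2.454 -2.229
v -3.28 2.592 -2.626
v -2.168 2.574 -2.015
v -3.411 2.595 -2.389
v -2.298 2.577 -1.777
v -3.531 2.48 -2.174
v -2.418 2.462 -1.562
v -3.616 2.27 -2.025
v -2.504 2.252 -1.413
v -3.65 2.006 -1.971
v -2.537 1.988 -1.36
v -3.626 1.74 -2.024
v -2.513 1.722 -1.412
v -3.548 1.526 -2.171
v -2.435 1.508 -1.56
v -3.432 1.406 -2.385
v -2.32 1.388 -1.774
v -3.302 1.403 -2.623
v -2.189 1.385 -2.011
v -3.182 1.518 -2.838
v -2.069 1.5 -2.226
v -3.096 1.728 -2.987
v -1.984 1.71 -2.375
v -3.063 1.992 -3.04
v -1.95 1.974 -2.429
f 2 1 4
f 2 4 3
f 4 1 5
f 4 5 3
f 5 1 6
f 5 6 3
f 6 1 7
f 6 7 3
f 7 1 8
f 7 8 3
f 8 1 9
f 8 9 3
f 9 1 10
f 9 10 3
f 10 1 11
f 10 11 3
f 11 1 12
f 11 12 3
f 12 1 13
f 12 13 3
f 13 1 14
f 13 14 3
f 14 1 2
f 14 2 3
f 16 15 18
f 16 18 17
f 18 15 19
f 18 19 17
f 19 15 20
f 19 20 17
f 20 15 21
f 20 21 17
f 21 15 22
f 21 22 17
f 22 15 23
f 22 23 17
f 23 15 24
f 23 24 17
f 24 15 25
f 24 25 17
f 25 15 26
f 25 26 17
f 26 15 27
f 26 27 17
f 27 15 16
f 27 16 17
f 29 28 32
f 29 32 30
f 30 32 33
f 30 33 31
f 32 28 34
f 32 34 33
f 33 34 35
f 33 35 31
f 34 28 36
f 34 36 35
f 35 36 37
f 35 37 31
f 36 28 38
f 36 38 37
f 37 38 39
f 37 39 31
f 38 28 40
f 38 40 39
f 39 40 41
f 39 41 31
f 40 28 42
f 40 42 41
f 41 42 43
f 41 43 31
f 42 28 44
f 42 44 43
f 43 44 45
f 43 45 31
f 44 28 46
f 44 46 45
f 45 46 47
f 45 47 31
f 46 28 48
f 46 48 47
f 47 48 49
f 47 49 31
f 48 28 50
f 48 50 49
f 49 50 51
f 49 51 31
f 50 28 52
f 50 52 51
f 51 52 53
f 51 53 31
f 52 28 54
f 52 54 53
f 53 54 55
f 53 55 31
f 54 28 56
f 54 56 55
f 55 56 57
f 55 57 31
f 56 28 29
f 56 29 57
f 57 29 30
f 57 30 31



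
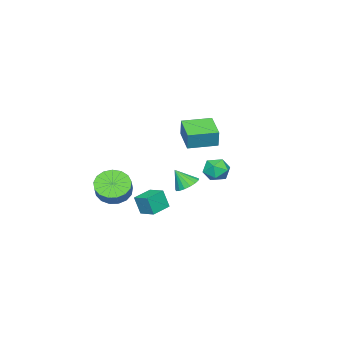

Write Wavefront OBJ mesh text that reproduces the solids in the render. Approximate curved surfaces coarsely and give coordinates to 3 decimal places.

v -1.261 0.127 -3.355
v -0.922 -0.413 -3.769
v -1.019 -0.527 -2.305
v -0.652 -0.183 -3.688
v -0.521 0.118 -3.53
v -0.56 0.421 -3.333
v -0.76 0.656 -3.14
v -1.074 0.771 -2.997
v -1.431 0.737 -2.936
v -1.749 0.564 -2.97
v -1.955 0.291 -3.093
v -2.002 -0.02 -3.276
v -1.879 -0.297 -3.477
v -1.615 -0.477 -3.65
v -1.269 -0.519 -3.755
v -3.756 -1.921 -0.856
v -3.506 -1.724 0.27
v -5.007 -0.685 -0.795
v -4.757 -0.488 0.331
v -2.623 -0.752 -1.311
v -2.373 -0.555 -0.185
v -3.874 0.484 -1.25
v -3.624 0.681 -0.124
v 1.965 -2.474 -3.159
v 2.782 -2.729 -3.714
v 3.512 -2.3 -2.835
v 2.695 -2.046 -2.281
v 2.683 -2.272 -3.855
v 3.413 -1.843 -2.976
v 2.42 -1.861 -3.836
v 3.15 -1.433 -2.957
v 2.052 -1.591 -3.662
v 2.782 -1.163 -2.784
v 1.665 -1.523 -3.373
v 2.394 -1.095 -2.495
v 1.346 -1.673 -3.035
v 2.076 -1.245 -2.157
v 1.169 -2.007 -2.726
v 1.899 -1.578 -1.847
v 1.174 -2.447 -2.516
v 1.904 -2.019 -1.637
v 1.361 -2.894 -2.453
v 2.091 -2.466 -1.574
v 1.686 -3.245 -2.552
v 2.416 -2.816 -1.673
v 2.075 -3.419 -2.79
v 2.805 -2.99 -1.911
v 2.439 -3.376 -3.113
v 3.169 -2.948 -2.234
v 2.694 -3.127 -3.446
v 3.424 -2.699 -2.568
v 2.542 0.643 -3.247
v 2.636 0.309 -2.14
v 2.754 1.603 -2.976
v 2.849 1.269 -1.869
v 3.711 0.431 -3.411
v 3.806 0.097 -2.304
v 3.924 1.391 -3.14
v 4.018 1.057 -2.033
v -0.394 3.221 -1.139
v 0.08 2.618 -0.794
v -1.06 2.282 -1.866
v -0.586 1.679 -1.521
v -1.148 2.091 -1.051
v -0.737 2.672 -0.602
v -0.243 2.228 -2.058
v 0.168 2.809 -1.609
v 0.174 2.005 -1.362
v -0.386 1.92 -0.74
v -0.594 2.98 -1.92
v -1.154 2.895 -1.298
f 2 1 4
f 2 4 3
f 4 1 5
f 4 5 3
f 5 1 6
f 5 6 3
f 6 1 7
f 6 7 3
f 7 1 8
f 7 8 3
f 8 1 9
f 8 9 3
f 9 1 10
f 9 10 3
f 10 1 11
f 10 11 3
f 11 1 12
f 11 12 3
f 12 1 13
f 12 13 3
f 13 1 14
f 13 14 3
f 14 1 15
f 14 15 3
f 15 1 2
f 15 2 3
f 17 19 16
f 20 17 16
f 16 19 18
f 18 20 16
f 17 23 19
f 21 17 20
f 21 23 17
f 19 23 18
f 22 20 18
f 18 23 22
f 22 21 20
f 23 21 22
f 25 24 28
f 25 28 26
f 26 28 29
f 26 29 27
f 28 24 30
f 28 30 29
f 29 30 31
f 29 31 27
f 30 24 32
f 30 32 31
f 31 32 33
f 31 33 27
f 32 24 34
f 32 34 33
f 33 34 35
f 33 35 27
f 34 24 36
f 34 36 35
f 35 36 37
f 35 37 27
f 36 24 38
f 36 38 37
f 37 38 39
f 37 39 27
f 38 24 40
f 38 40 39
f 39 40 41
f 39 41 27
f 40 24 42
f 40 42 41
f 41 42 43
f 41 43 27
f 42 24 44
f 42 44 43
f 43 44 45
f 43 45 27
f 44 24 46
f 44 46 45
f 45 46 47
f 45 47 27
f 46 24 48
f 46 48 47
f 47 48 49
f 47 49 27
f 48 24 50
f 48 50 49
f 49 50 51
f 49 51 27
f 50 24 25
f 50 25 51
f 51 25 26
f 51 26 27
f 53 55 52
f 56 53 52
f 52 55 54
f 54 56 52
f 53 59 55
f 57 53 56
f 57 59 53
f 55 59 54
f 58 56 54
f 54 59 58
f 58 57 56
f 59 57 58
f 60 71 65
f 60 65 61
f 60 61 67
f 60 67 70
f 60 70 71
f 61 65 69
f 65 71 64
f 71 70 62
f 70 67 66
f 67 61 68
f 63 69 64
f 63 64 62
f 63 62 66
f 63 66 68
f 63 68 69
f 64 69 65
f 62 64 71
f 66 62 70
f 68 66 67
f 69 68 61



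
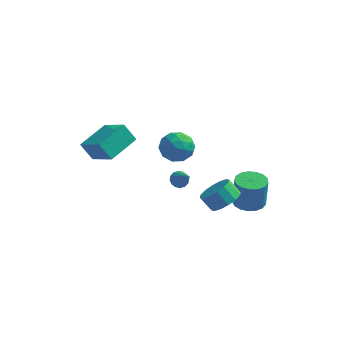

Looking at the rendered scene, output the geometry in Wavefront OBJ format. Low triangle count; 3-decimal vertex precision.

v 3.308 -3.062 -1.184
v 4.017 -2.469 -0.665
v 3.26 -2.325 0.203
v 2.552 -2.918 -0.316
v 3.732 -2.114 -0.971
v 2.976 -1.97 -0.103
v 3.334 -2.013 -1.335
v 2.577 -1.869 -0.467
v 2.929 -2.193 -1.658
v 2.172 -2.05 -0.79
v 2.625 -2.606 -1.854
v 1.869 -2.463 -0.986
v 2.505 -3.141 -1.871
v 1.748 -2.998 -1.003
v 2.6 -3.655 -1.703
v 1.843 -3.511 -0.835
v 2.884 -4.01 -1.397
v 2.128 -3.866 -0.529
v 3.283 -4.111 -1.033
v 2.526 -3.967 -0.165
v 3.688 -3.93 -0.71
v 2.931 -3.787 0.158
v 3.991 -3.517 -0.514
v 3.235 -3.374 0.354
v 4.112 -2.982 -0.497
v 3.355 -2.839 0.371
v 3.496 1.633 -4.949
v 4.531 1.724 -5.003
v 4.638 1.738 -2.925
v 3.604 1.647 -2.871
v 4.37 2.195 -4.997
v 4.477 2.209 -2.92
v 4.009 2.538 -4.981
v 4.116 2.551 -2.904
v 3.53 2.673 -4.957
v 3.638 2.686 -2.88
v 3.044 2.569 -4.931
v 3.151 2.583 -2.854
v 2.661 2.252 -4.91
v 2.769 2.265 -2.832
v 2.47 1.792 -4.897
v 2.577 1.806 -2.819
v 2.514 1.297 -4.896
v 2.621 1.31 -2.818
v 2.783 0.878 -4.907
v 2.89 0.892 -2.83
v 3.215 0.632 -4.927
v 3.322 0.646 -2.85
v 3.712 0.616 -4.953
v 3.819 0.629 -2.876
v 4.159 0.832 -4.978
v 4.267 0.846 -2.9
v 4.455 1.233 -4.995
v 4.562 1.246 -2.918
v 0.103 -1.902 -0.855
v 0.591 -1.553 -0.968
v 0.997 -2.778 0.295
v 0.437 -1.405 -0.736
v 0.193 -1.39 -0.535
v -0.075 -1.513 -0.421
v -0.294 -1.739 -0.423
v -0.408 -2.009 -0.54
v -0.384 -2.251 -0.743
v -0.23 -2.399 -0.975
v 0.014 -2.413 -1.175
v 0.281 -2.291 -1.29
v 0.501 -2.065 -1.288
v 0.615 -1.794 -1.17
v -1.12 1.709 -0.736
v -0.149 1.645 -0.09
v -1.611 -0.025 -0.17
v -0.64 -0.089 0.476
v -1.496 0.645 0.779
v -1.192 1.717 0.429
v -0.568 -0.097 -0.689
v -0.264 0.975 -1.039
v 0.192 0.529 -0.061
v -0.382 0.987 0.846
v -1.378 0.633 -1.106
v -1.952 1.091 -0.199
v -0.591 1.829 -0.463
v -1.169 -0.209 0.203
v -1.671 0.223 0.381
v -1.101 0.185 0.76
v -1.204 1.871 -0.157
v -0.634 1.834 0.222
v -1.425 1.246 0.733
v -1.126 -0.214 -0.482
v -0.556 -0.251 -0.103
v -0.659 1.435 -1.02
v -0.089 1.397 -0.641
v -0.335 0.374 -0.993
v 0.179 1.135 -0.066
v -0.109 0.116 0.266
v -0.067 0.112 -0.418
v 0.112 0.741 -0.624
v -0.158 1.405 0.467
v -0.446 0.386 0.8
v -0.949 0.818 0.978
v -0.77 1.447 0.772
v 0.043 0.749 0.484
v -1.314 1.234 -1.06
v -1.602 0.215 -0.727
v -0.99 0.173 -1.032
v -0.811 0.802 -1.238
v -1.651 1.504 -0.526
v -1.939 0.485 -0.194
v -1.872 0.879 0.364
v -1.693 1.508 0.158
v -1.803 0.871 -0.744
v -5.353 -3.821 2.515
v -3.833 -4.775 3.568
v -4.497 -1.875 3.041
v -2.977 -2.829 4.094
v -4.603 -3.851 1.406
v -3.083 -4.805 2.459
v -3.747 -1.905 1.932
v -2.227 -2.859 2.985
f 2 1 5
f 2 5 3
f 3 5 6
f 3 6 4
f 5 1 7
f 5 7 6
f 6 7 8
f 6 8 4
f 7 1 9
f 7 9 8
f 8 9 10
f 8 10 4
f 9 1 11
f 9 11 10
f 10 11 12
f 10 12 4
f 11 1 13
f 11 13 12
f 12 13 14
f 12 14 4
f 13 1 15
f 13 15 14
f 14 15 16
f 14 16 4
f 15 1 17
f 15 17 16
f 16 17 18
f 16 18 4
f 17 1 19
f 17 19 18
f 18 19 20
f 18 20 4
f 19 1 21
f 19 21 20
f 20 21 22
f 20 22 4
f 21 1 23
f 21 23 22
f 22 23 24
f 22 24 4
f 23 1 25
f 23 25 24
f 24 25 26
f 24 26 4
f 25 1 2
f 25 2 26
f 26 2 3
f 26 3 4
f 28 27 31
f 28 31 29
f 29 31 32
f 29 32 30
f 31 27 33
f 31 33 32
f 32 33 34
f 32 34 30
f 33 27 35
f 33 35 34
f 34 35 36
f 34 36 30
f 35 27 37
f 35 37 36
f 36 37 38
f 36 38 30
f 37 27 39
f 37 39 38
f 38 39 40
f 38 40 30
f 39 27 41
f 39 41 40
f 40 41 42
f 40 42 30
f 41 27 43
f 41 43 42
f 42 43 44
f 42 44 30
f 43 27 45
f 43 45 44
f 44 45 46
f 44 46 30
f 45 27 47
f 45 47 46
f 46 47 48
f 46 48 30
f 47 27 49
f 47 49 48
f 48 49 50
f 48 50 30
f 49 27 51
f 49 51 50
f 50 51 52
f 50 52 30
f 51 27 53
f 51 53 52
f 52 53 54
f 52 54 30
f 53 27 28
f 53 28 54
f 54 28 29
f 54 29 30
f 56 55 58
f 56 58 57
f 58 55 59
f 58 59 57
f 59 55 60
f 59 60 57
f 60 55 61
f 60 61 57
f 61 55 62
f 61 62 57
f 62 55 63
f 62 63 57
f 63 55 64
f 63 64 57
f 64 55 65
f 64 65 57
f 65 55 66
f 65 66 57
f 66 55 67
f 66 67 57
f 67 55 68
f 67 68 57
f 68 55 56
f 68 56 57
f 69 106 85
f 106 80 109
f 85 109 74
f 106 109 85
f 69 85 81
f 85 74 86
f 81 86 70
f 85 86 81
f 69 81 90
f 81 70 91
f 90 91 76
f 81 91 90
f 69 90 102
f 90 76 105
f 102 105 79
f 90 105 102
f 69 102 106
f 102 79 110
f 106 110 80
f 102 110 106
f 70 86 97
f 86 74 100
f 97 100 78
f 86 100 97
f 74 109 87
f 109 80 108
f 87 108 73
f 109 108 87
f 80 110 107
f 110 79 103
f 107 103 71
f 110 103 107
f 79 105 104
f 105 76 92
f 104 92 75
f 105 92 104
f 76 91 96
f 91 70 93
f 96 93 77
f 91 93 96
f 72 98 84
f 98 78 99
f 84 99 73
f 98 99 84
f 72 84 82
f 84 73 83
f 82 83 71
f 84 83 82
f 72 82 89
f 82 71 88
f 89 88 75
f 82 88 89
f 72 89 94
f 89 75 95
f 94 95 77
f 89 95 94
f 72 94 98
f 94 77 101
f 98 101 78
f 94 101 98
f 73 99 87
f 99 78 100
f 87 100 74
f 99 100 87
f 71 83 107
f 83 73 108
f 107 108 80
f 83 108 107
f 75 88 104
f 88 71 103
f 104 103 79
f 88 103 104
f 77 95 96
f 95 75 92
f 96 92 76
f 95 92 96
f 78 101 97
f 101 77 93
f 97 93 70
f 101 93 97
f 112 114 111
f 115 112 111
f 111 114 113
f 113 115 111
f 112 118 114
f 116 112 115
f 116 118 112
f 114 118 113
f 117 115 113
f 113 118 117
f 117 116 115
f 118 116 117



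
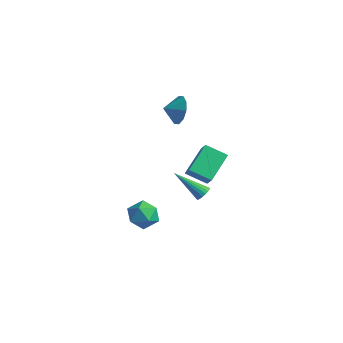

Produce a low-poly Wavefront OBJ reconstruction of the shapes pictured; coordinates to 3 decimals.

v 0.528 2.436 -1.68
v 0.127 4.176 -0.519
v -0.28 2.873 -2.614
v -0.682 4.613 -1.453
v 1.682 3.147 -2.347
v 1.28 4.887 -1.186
v 0.873 3.584 -3.281
v 0.472 5.324 -2.12
v 2.259 -2.865 -0.73
v 3.28 -2.803 -0.854
v 2.14 -3.737 -2.146
v 3.161 -3.675 -2.27
v 2.769 -4.248 -1.51
v 2.842 -3.71 -0.634
v 2.578 -2.83 -2.366
v 2.651 -2.292 -1.49
v 3.477 -2.781 -1.865
v 3.595 -3.658 -1.336
v 1.825 -2.882 -1.664
v 1.943 -3.759 -1.135
v -1.301 3.363 2.223
v -0.771 3.455 3.148
v -1.739 2.517 2.557
v -1.346 3.776 3.209
v -1.904 3.939 2.894
v -2.232 3.883 2.322
v -2.204 3.628 1.713
v -1.832 3.272 1.298
v -1.257 2.951 1.237
v -0.699 2.787 1.552
v -0.371 2.844 2.124
v -0.399 3.099 2.733
v 4.633 -0.478 -0.138
v 4.986 -0.472 0.258
v 3.127 -1.282 1.218
v 4.886 -0.259 0.273
v 4.736 -0.089 0.207
v 4.566 0.003 0.073
v 4.409 0.001 -0.103
v 4.297 -0.097 -0.286
v 4.251 -0.27 -0.44
v 4.281 -0.485 -0.533
v 4.381 -0.698 -0.549
v 4.531 -0.867 -0.482
v 4.701 -0.96 -0.348
v 4.858 -0.957 -0.172
v 4.97 -0.86 0.011
v 5.016 -0.686 0.164
f 2 4 1
f 5 2 1
f 1 4 3
f 3 5 1
f 2 8 4
f 6 2 5
f 6 8 2
f 4 8 3
f 7 5 3
f 3 8 7
f 7 6 5
f 8 6 7
f 9 20 14
f 9 14 10
f 9 10 16
f 9 16 19
f 9 19 20
f 10 14 18
f 14 20 13
f 20 19 11
f 19 16 15
f 16 10 17
f 12 18 13
f 12 13 11
f 12 11 15
f 12 15 17
f 12 17 18
f 13 18 14
f 11 13 20
f 15 11 19
f 17 15 16
f 18 17 10
f 22 21 24
f 22 24 23
f 24 21 25
f 24 25 23
f 25 21 26
f 25 26 23
f 26 21 27
f 26 27 23
f 27 21 28
f 27 28 23
f 28 21 29
f 28 29 23
f 29 21 30
f 29 30 23
f 30 21 31
f 30 31 23
f 31 21 32
f 31 32 23
f 32 21 22
f 32 22 23
f 34 33 36
f 34 36 35
f 36 33 37
f 36 37 35
f 37 33 38
f 37 38 35
f 38 33 39
f 38 39 35
f 39 33 40
f 39 40 35
f 40 33 41
f 40 41 35
f 41 33 42
f 41 42 35
f 42 33 43
f 42 43 35
f 43 33 44
f 43 44 35
f 44 33 45
f 44 45 35
f 45 33 46
f 45 46 35
f 46 33 47
f 46 47 35
f 47 33 48
f 47 48 35
f 48 33 34
f 48 34 35



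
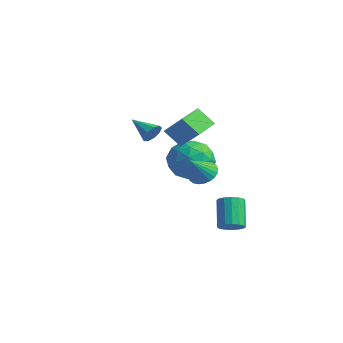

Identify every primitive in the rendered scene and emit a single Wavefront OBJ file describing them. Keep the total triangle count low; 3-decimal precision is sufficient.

v 0.473 1.517 -0.185
v 0.957 1.944 0.11
v 0.647 0.623 0.825
v 0.725 2.035 0.23
v 0.454 2.047 0.287
v 0.186 1.978 0.273
v -0.038 1.839 0.188
v -0.185 1.651 0.047
v -0.231 1.442 -0.129
v -0.17 1.245 -0.314
v -0.012 1.09 -0.48
v 0.221 0.999 -0.6
v 0.492 0.987 -0.657
v 0.76 1.056 -0.643
v 0.984 1.195 -0.558
v 1.13 1.383 -0.417
v 1.177 1.592 -0.24
v 1.116 1.789 -0.056
v 0.975 2.701 -3.583
v 1.347 3.197 -3.591
v 0.577 3.795 -2.386
v 0.205 3.299 -2.377
v 1.102 3.273 -3.785
v 0.332 3.871 -2.58
v 0.824 3.196 -3.924
v 0.054 3.793 -2.719
v 0.586 2.986 -3.972
v -0.184 3.583 -2.767
v 0.452 2.7 -3.916
v -0.318 3.297 -2.711
v 0.459 2.414 -3.77
v -0.311 3.011 -2.565
v 0.603 2.205 -3.574
v -0.167 2.803 -2.369
v 0.848 2.129 -3.38
v 0.078 2.727 -2.175
v 1.126 2.207 -3.241
v 0.356 2.804 -2.036
v 1.364 2.417 -3.193
v 0.594 3.014 -1.988
v 1.498 2.703 -3.249
v 0.728 3.3 -2.044
v 1.491 2.989 -3.395
v 0.721 3.586 -2.19
v 0.431 -1.131 2.725
v 0.687 -1.246 3.175
v -0.651 -1.389 3.275
v 0.599 -0.895 3.169
v 0.433 -0.653 2.956
v 0.266 -0.635 2.634
v 0.176 -0.849 2.356
v 0.205 -1.194 2.25
v 0.339 -1.51 2.367
v 0.517 -1.648 2.651
v 0.654 -1.544 2.97
v -3.718 3.047 -1.11
v -3.083 3.703 -1.853
v -2.257 3.017 0.113
v -1.622 3.673 -0.63
v -2.55 4.142 -0.077
v -3.453 4.16 -0.832
v -1.887 2.56 -0.908
v -2.79 2.578 -1.663
v -1.951 3.402 -1.728
v -2.361 4.38 -1.215
v -2.979 2.34 -0.525
v -3.389 3.318 -0.012
v -3.529 3.377 -1.589
v -1.811 3.343 -0.151
v -2.357 3.618 0.174
v -1.983 4.004 -0.263
v -3.746 3.646 -0.989
v -3.373 4.032 -1.426
v -3.06 4.29 -0.382
v -1.967 2.688 -0.314
v -1.594 3.074 -0.751
v -3.357 2.716 -1.477
v -2.983 3.102 -1.914
v -2.28 2.43 -1.358
v -2.49 3.587 -1.952
v -1.631 3.569 -1.233
v -1.787 2.915 -1.396
v -2.318 2.926 -1.84
v -2.731 4.161 -1.65
v -1.872 4.144 -0.932
v -2.418 4.419 -0.606
v -2.949 4.43 -1.05
v -2.066 3.984 -1.577
v -3.468 2.576 -0.808
v -2.609 2.559 -0.09
v -2.391 2.29 -0.69
v -2.922 2.301 -1.134
v -3.709 3.151 -0.507
v -2.85 3.133 0.212
v -3.022 3.794 0.1
v -3.553 3.805 -0.344
v -3.274 2.736 -0.163
v -2.764 2.855 0.065
v -3.458 2.445 0.885
v -3.253 4.137 0.293
v -3.947 3.726 1.113
v -1.733 3.074 1.047
v -2.427 2.663 1.867
v -2.222 4.355 1.275
v -2.916 3.945 2.095
f 2 1 4
f 2 4 3
f 4 1 5
f 4 5 3
f 5 1 6
f 5 6 3
f 6 1 7
f 6 7 3
f 7 1 8
f 7 8 3
f 8 1 9
f 8 9 3
f 9 1 10
f 9 10 3
f 10 1 11
f 10 11 3
f 11 1 12
f 11 12 3
f 12 1 13
f 12 13 3
f 13 1 14
f 13 14 3
f 14 1 15
f 14 15 3
f 15 1 16
f 15 16 3
f 16 1 17
f 16 17 3
f 17 1 18
f 17 18 3
f 18 1 2
f 18 2 3
f 20 19 23
f 20 23 21
f 21 23 24
f 21 24 22
f 23 19 25
f 23 25 24
f 24 25 26
f 24 26 22
f 25 19 27
f 25 27 26
f 26 27 28
f 26 28 22
f 27 19 29
f 27 29 28
f 28 29 30
f 28 30 22
f 29 19 31
f 29 31 30
f 30 31 32
f 30 32 22
f 31 19 33
f 31 33 32
f 32 33 34
f 32 34 22
f 33 19 35
f 33 35 34
f 34 35 36
f 34 36 22
f 35 19 37
f 35 37 36
f 36 37 38
f 36 38 22
f 37 19 39
f 37 39 38
f 38 39 40
f 38 40 22
f 39 19 41
f 39 41 40
f 40 41 42
f 40 42 22
f 41 19 43
f 41 43 42
f 42 43 44
f 42 44 22
f 43 19 20
f 43 20 44
f 44 20 21
f 44 21 22
f 46 45 48
f 46 48 47
f 48 45 49
f 48 49 47
f 49 45 50
f 49 50 47
f 50 45 51
f 50 51 47
f 51 45 52
f 51 52 47
f 52 45 53
f 52 53 47
f 53 45 54
f 53 54 47
f 54 45 55
f 54 55 47
f 55 45 46
f 55 46 47
f 56 93 72
f 93 67 96
f 72 96 61
f 93 96 72
f 56 72 68
f 72 61 73
f 68 73 57
f 72 73 68
f 56 68 77
f 68 57 78
f 77 78 63
f 68 78 77
f 56 77 89
f 77 63 92
f 89 92 66
f 77 92 89
f 56 89 93
f 89 66 97
f 93 97 67
f 89 97 93
f 57 73 84
f 73 61 87
f 84 87 65
f 73 87 84
f 61 96 74
f 96 67 95
f 74 95 60
f 96 95 74
f 67 97 94
f 97 66 90
f 94 90 58
f 97 90 94
f 66 92 91
f 92 63 79
f 91 79 62
f 92 79 91
f 63 78 83
f 78 57 80
f 83 80 64
f 78 80 83
f 59 85 71
f 85 65 86
f 71 86 60
f 85 86 71
f 59 71 69
f 71 60 70
f 69 70 58
f 71 70 69
f 59 69 76
f 69 58 75
f 76 75 62
f 69 75 76
f 59 76 81
f 76 62 82
f 81 82 64
f 76 82 81
f 59 81 85
f 81 64 88
f 85 88 65
f 81 88 85
f 60 86 74
f 86 65 87
f 74 87 61
f 86 87 74
f 58 70 94
f 70 60 95
f 94 95 67
f 70 95 94
f 62 75 91
f 75 58 90
f 91 90 66
f 75 90 91
f 64 82 83
f 82 62 79
f 83 79 63
f 82 79 83
f 65 88 84
f 88 64 80
f 84 80 57
f 88 80 84
f 99 101 98
f 102 99 98
f 98 101 100
f 100 102 98
f 99 105 101
f 103 99 102
f 103 105 99
f 101 105 100
f 104 102 100
f 100 105 104
f 104 103 102
f 105 103 104



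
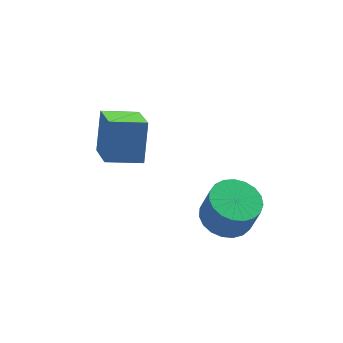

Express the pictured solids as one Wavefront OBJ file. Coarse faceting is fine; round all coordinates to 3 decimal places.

v -0.186 2.268 0.64
v 0.319 3.144 2.189
v 0.04 3.939 -0.378
v 0.544 4.815 1.171
v 1.276 1.905 0.369
v 1.78 2.781 1.918
v 1.501 3.576 -0.649
v 2.006 4.452 0.9
v 3.794 -0.249 -1.968
v 4.747 -0.645 -2.25
v 5.02 -0.966 -0.873
v 4.066 -0.571 -0.592
v 4.844 -0.218 -2.169
v 5.117 -0.539 -0.792
v 4.759 0.203 -2.054
v 5.032 -0.118 -0.677
v 4.507 0.546 -1.924
v 4.78 0.225 -0.547
v 4.132 0.752 -1.802
v 4.405 0.431 -0.425
v 3.698 0.784 -1.708
v 3.971 0.463 -0.331
v 3.281 0.638 -1.66
v 3.554 0.316 -0.283
v 2.952 0.338 -1.665
v 3.225 0.017 -0.288
v 2.769 -0.063 -1.722
v 3.042 -0.385 -0.345
v 2.763 -0.497 -1.822
v 3.036 -0.818 -0.445
v 2.935 -0.887 -1.947
v 3.208 -1.209 -0.57
v 3.255 -1.168 -2.076
v 3.528 -1.489 -0.699
v 3.669 -1.289 -2.187
v 3.942 -1.611 -0.81
v 4.104 -1.231 -2.259
v 4.377 -1.553 -0.882
v 4.485 -1.003 -2.282
v 4.758 -1.324 -0.905
f 2 4 1
f 5 2 1
f 1 4 3
f 3 5 1
f 2 8 4
f 6 2 5
f 6 8 2
f 4 8 3
f 7 5 3
f 3 8 7
f 7 6 5
f 8 6 7
f 10 9 13
f 10 13 11
f 11 13 14
f 11 14 12
f 13 9 15
f 13 15 14
f 14 15 16
f 14 16 12
f 15 9 17
f 15 17 16
f 16 17 18
f 16 18 12
f 17 9 19
f 17 19 18
f 18 19 20
f 18 20 12
f 19 9 21
f 19 21 20
f 20 21 22
f 20 22 12
f 21 9 23
f 21 23 22
f 22 23 24
f 22 24 12
f 23 9 25
f 23 25 24
f 24 25 26
f 24 26 12
f 25 9 27
f 25 27 26
f 26 27 28
f 26 28 12
f 27 9 29
f 27 29 28
f 28 29 30
f 28 30 12
f 29 9 31
f 29 31 30
f 30 31 32
f 30 32 12
f 31 9 33
f 31 33 32
f 32 33 34
f 32 34 12
f 33 9 35
f 33 35 34
f 34 35 36
f 34 36 12
f 35 9 37
f 35 37 36
f 36 37 38
f 36 38 12
f 37 9 39
f 37 39 38
f 38 39 40
f 38 40 12
f 39 9 10
f 39 10 40
f 40 10 11
f 40 11 12

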